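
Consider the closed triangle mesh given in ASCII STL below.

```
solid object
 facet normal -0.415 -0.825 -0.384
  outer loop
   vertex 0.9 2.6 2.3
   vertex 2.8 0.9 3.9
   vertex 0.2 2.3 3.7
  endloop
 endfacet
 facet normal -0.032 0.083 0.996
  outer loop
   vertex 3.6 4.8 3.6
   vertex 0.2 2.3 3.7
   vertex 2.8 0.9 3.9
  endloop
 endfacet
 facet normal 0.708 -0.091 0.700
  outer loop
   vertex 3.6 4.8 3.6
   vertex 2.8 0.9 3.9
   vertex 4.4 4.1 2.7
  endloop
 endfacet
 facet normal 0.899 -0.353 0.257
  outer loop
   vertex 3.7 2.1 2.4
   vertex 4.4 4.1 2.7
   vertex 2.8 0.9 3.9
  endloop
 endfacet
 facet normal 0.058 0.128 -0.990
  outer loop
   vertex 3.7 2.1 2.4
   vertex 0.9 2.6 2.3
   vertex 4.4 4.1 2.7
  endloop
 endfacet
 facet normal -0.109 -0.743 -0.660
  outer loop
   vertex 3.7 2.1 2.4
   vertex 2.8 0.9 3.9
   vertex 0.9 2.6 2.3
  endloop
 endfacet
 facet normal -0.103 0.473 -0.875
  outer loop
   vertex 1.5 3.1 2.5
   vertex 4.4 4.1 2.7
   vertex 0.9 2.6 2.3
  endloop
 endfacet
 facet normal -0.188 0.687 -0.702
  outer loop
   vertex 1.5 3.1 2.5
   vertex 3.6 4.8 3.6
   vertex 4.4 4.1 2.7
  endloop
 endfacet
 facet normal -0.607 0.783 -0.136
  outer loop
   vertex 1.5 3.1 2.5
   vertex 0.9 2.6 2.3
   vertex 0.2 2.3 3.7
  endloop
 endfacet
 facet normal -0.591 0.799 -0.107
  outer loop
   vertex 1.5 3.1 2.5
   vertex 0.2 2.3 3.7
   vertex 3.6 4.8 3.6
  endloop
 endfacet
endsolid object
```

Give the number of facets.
10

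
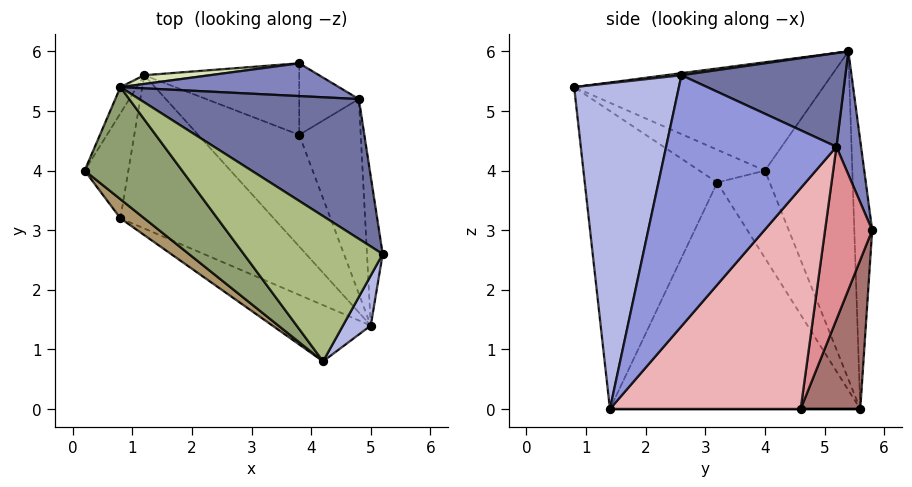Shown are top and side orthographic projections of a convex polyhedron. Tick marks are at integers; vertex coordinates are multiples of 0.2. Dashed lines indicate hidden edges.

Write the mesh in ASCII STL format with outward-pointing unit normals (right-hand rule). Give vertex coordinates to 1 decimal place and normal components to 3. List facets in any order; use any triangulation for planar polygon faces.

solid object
 facet normal 0.353 0.436 0.828
  outer loop
   vertex 4.8 5.2 4.4
   vertex 0.8 5.4 6.0
   vertex 5.2 2.6 5.6
  endloop
 endfacet
 facet normal 0.163 0.944 0.288
  outer loop
   vertex 4.8 5.2 4.4
   vertex 3.8 5.8 3.0
   vertex 0.8 5.4 6.0
  endloop
 endfacet
 facet normal 0.990 0.124 -0.062
  outer loop
   vertex 4.8 5.2 4.4
   vertex 5.2 2.6 5.6
   vertex 5.0 1.4 0.0
  endloop
 endfacet
 facet normal 0.868 -0.491 0.074
  outer loop
   vertex 4.2 0.8 5.4
   vertex 5.0 1.4 0.0
   vertex 5.2 2.6 5.6
  endloop
 endfacet
 facet normal -0.627 -0.537 0.564
  outer loop
   vertex 4.2 0.8 5.4
   vertex 0.8 5.4 6.0
   vertex 0.2 4.0 4.0
  endloop
 endfacet
 facet normal 0.015 -0.119 0.993
  outer loop
   vertex 4.2 0.8 5.4
   vertex 5.2 2.6 5.6
   vertex 0.8 5.4 6.0
  endloop
 endfacet
 facet normal -0.894 0.447 -0.045
  outer loop
   vertex 1.2 5.6 0.0
   vertex 0.2 4.0 4.0
   vertex 0.8 5.4 6.0
  endloop
 endfacet
 facet normal -0.106 0.994 0.026
  outer loop
   vertex 1.2 5.6 0.0
   vertex 0.8 5.4 6.0
   vertex 3.8 5.8 3.0
  endloop
 endfacet
 facet normal -0.646 -0.602 0.470
  outer loop
   vertex 0.8 3.2 3.8
   vertex 4.2 0.8 5.4
   vertex 0.2 4.0 4.0
  endloop
 endfacet
 facet normal -0.514 -0.841 -0.170
  outer loop
   vertex 0.8 3.2 3.8
   vertex 5.0 1.4 0.0
   vertex 4.2 0.8 5.4
  endloop
 endfacet
 facet normal -0.781 -0.488 -0.390
  outer loop
   vertex 0.8 3.2 3.8
   vertex 0.2 4.0 4.0
   vertex 1.2 5.6 0.0
  endloop
 endfacet
 facet normal -0.663 -0.600 -0.448
  outer loop
   vertex 0.8 3.2 3.8
   vertex 1.2 5.6 0.0
   vertex 5.0 1.4 0.0
  endloop
 endfacet
 facet normal 0.336 0.874 -0.350
  outer loop
   vertex 3.8 4.6 0.0
   vertex 1.2 5.6 0.0
   vertex 3.8 5.8 3.0
  endloop
 endfacet
 facet normal 0.000 0.000 -1.000
  outer loop
   vertex 3.8 4.6 0.0
   vertex 5.0 1.4 0.0
   vertex 1.2 5.6 0.0
  endloop
 endfacet
 facet normal 0.733 0.632 -0.253
  outer loop
   vertex 3.8 4.6 0.0
   vertex 3.8 5.8 3.0
   vertex 4.8 5.2 4.4
  endloop
 endfacet
 facet normal 0.906 0.340 -0.252
  outer loop
   vertex 3.8 4.6 0.0
   vertex 4.8 5.2 4.4
   vertex 5.0 1.4 0.0
  endloop
 endfacet
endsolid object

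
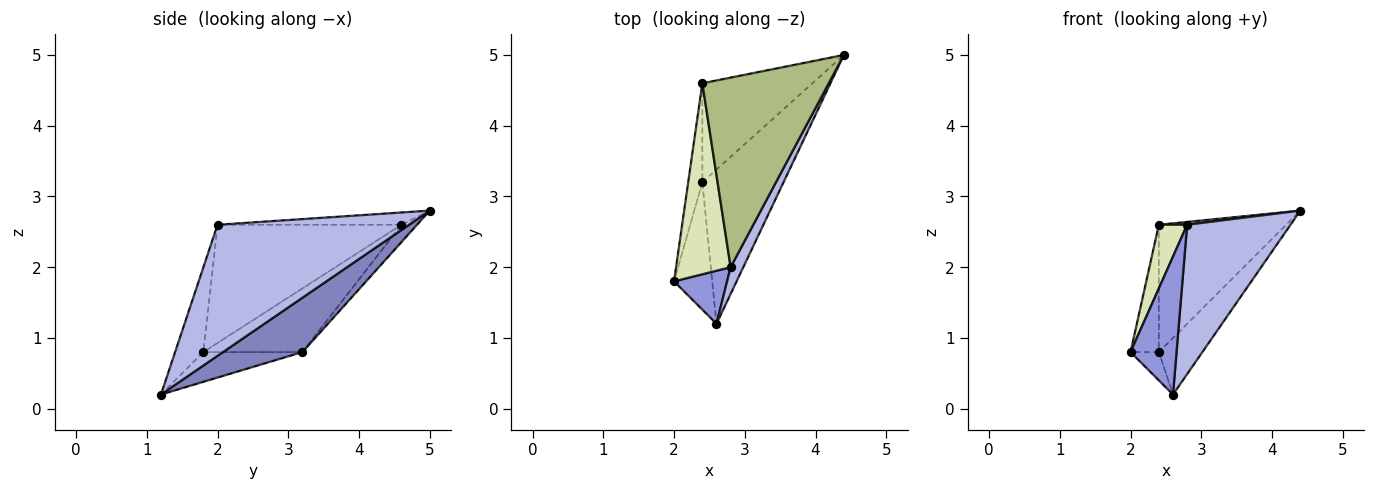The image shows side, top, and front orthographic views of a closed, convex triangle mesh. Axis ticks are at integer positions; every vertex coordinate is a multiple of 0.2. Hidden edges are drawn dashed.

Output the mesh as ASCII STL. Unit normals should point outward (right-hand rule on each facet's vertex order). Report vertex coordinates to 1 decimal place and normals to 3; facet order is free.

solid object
 facet normal -0.605 0.173 -0.777
  outer loop
   vertex 2.4 3.2 0.8
   vertex 2.6 1.2 0.2
   vertex 2.0 1.8 0.8
  endloop
 endfacet
 facet normal 0.532 0.292 -0.795
  outer loop
   vertex 2.4 3.2 0.8
   vertex 4.4 5.0 2.8
   vertex 2.6 1.2 0.2
  endloop
 endfacet
 facet normal -0.498 -0.809 0.311
  outer loop
   vertex 2.8 2.0 2.6
   vertex 2.0 1.8 0.8
   vertex 2.6 1.2 0.2
  endloop
 endfacet
 facet normal 0.877 -0.473 0.085
  outer loop
   vertex 2.8 2.0 2.6
   vertex 2.6 1.2 0.2
   vertex 4.4 5.0 2.8
  endloop
 endfacet
 facet normal -0.096 0.786 -0.611
  outer loop
   vertex 2.4 4.6 2.6
   vertex 4.4 5.0 2.8
   vertex 2.4 3.2 0.8
  endloop
 endfacet
 facet normal -0.097 -0.015 0.995
  outer loop
   vertex 2.4 4.6 2.6
   vertex 2.8 2.0 2.6
   vertex 4.4 5.0 2.8
  endloop
 endfacet
 facet normal -0.940 0.269 -0.209
  outer loop
   vertex 2.4 4.6 2.6
   vertex 2.4 3.2 0.8
   vertex 2.0 1.8 0.8
  endloop
 endfacet
 facet normal -0.899 -0.138 0.415
  outer loop
   vertex 2.4 4.6 2.6
   vertex 2.0 1.8 0.8
   vertex 2.8 2.0 2.6
  endloop
 endfacet
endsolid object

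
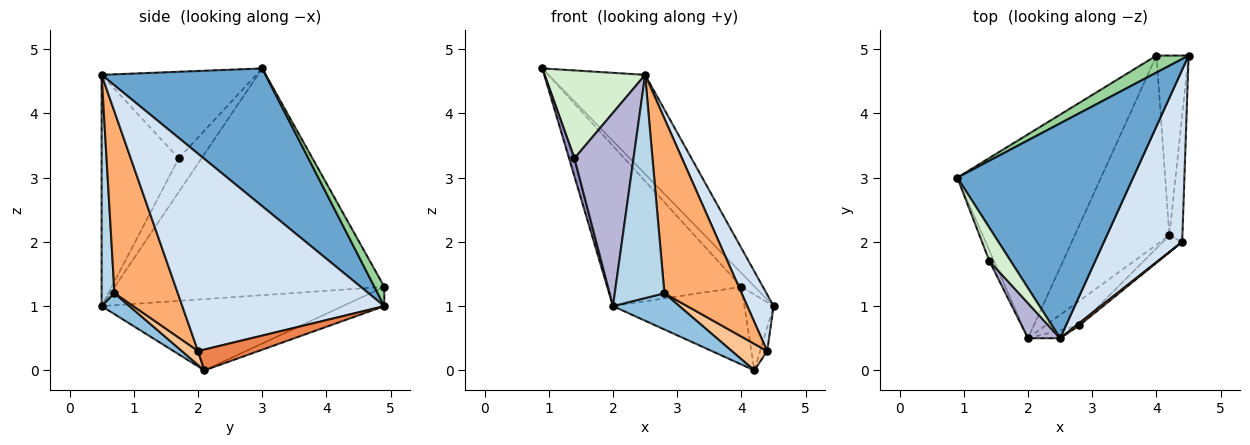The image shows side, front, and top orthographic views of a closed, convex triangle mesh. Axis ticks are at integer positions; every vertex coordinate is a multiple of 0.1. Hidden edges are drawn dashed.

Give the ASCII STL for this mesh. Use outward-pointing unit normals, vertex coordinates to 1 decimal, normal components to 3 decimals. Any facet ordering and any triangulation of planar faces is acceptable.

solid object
 facet normal 0.580 0.342 0.740
  outer loop
   vertex 2.5 0.5 4.6
   vertex 4.5 4.9 1.0
   vertex 0.9 3.0 4.7
  endloop
 endfacet
 facet normal 0.328 -0.782 -0.530
  outer loop
   vertex 2.0 0.5 1.0
   vertex 4.2 2.1 0.0
   vertex 2.8 0.7 1.2
  endloop
 endfacet
 facet normal 0.251 -0.967 -0.035
  outer loop
   vertex 2.0 0.5 1.0
   vertex 2.8 0.7 1.2
   vertex 2.5 0.5 4.6
  endloop
 endfacet
 facet normal 0.923 -0.120 0.366
  outer loop
   vertex 4.4 2.0 0.3
   vertex 4.5 4.9 1.0
   vertex 2.5 0.5 4.6
  endloop
 endfacet
 facet normal 0.843 0.099 -0.529
  outer loop
   vertex 4.4 2.0 0.3
   vertex 4.2 2.1 0.0
   vertex 4.5 4.9 1.0
  endloop
 endfacet
 facet normal 0.634 -0.773 0.010
  outer loop
   vertex 4.4 2.0 0.3
   vertex 2.5 0.5 4.6
   vertex 2.8 0.7 1.2
  endloop
 endfacet
 facet normal 0.358 -0.788 -0.501
  outer loop
   vertex 4.4 2.0 0.3
   vertex 2.8 0.7 1.2
   vertex 4.2 2.1 0.0
  endloop
 endfacet
 facet normal -0.484 0.340 -0.806
  outer loop
   vertex 4.0 4.9 1.3
   vertex 4.5 4.9 1.0
   vertex 4.2 2.1 0.0
  endloop
 endfacet
 facet normal -0.572 0.312 -0.759
  outer loop
   vertex 4.0 4.9 1.3
   vertex 4.2 2.1 0.0
   vertex 2.0 0.5 1.0
  endloop
 endfacet
 facet normal 0.422 0.571 0.704
  outer loop
   vertex 4.0 4.9 1.3
   vertex 0.9 3.0 4.7
   vertex 4.5 4.9 1.0
  endloop
 endfacet
 facet normal -0.779 0.388 -0.493
  outer loop
   vertex 4.0 4.9 1.3
   vertex 2.0 0.5 1.0
   vertex 0.9 3.0 4.7
  endloop
 endfacet
 facet normal -0.821 -0.534 0.202
  outer loop
   vertex 1.4 1.7 3.3
   vertex 2.5 0.5 4.6
   vertex 0.9 3.0 4.7
  endloop
 endfacet
 facet normal -0.965 -0.228 -0.133
  outer loop
   vertex 1.4 1.7 3.3
   vertex 0.9 3.0 4.7
   vertex 2.0 0.5 1.0
  endloop
 endfacet
 facet normal -0.789 -0.605 0.110
  outer loop
   vertex 1.4 1.7 3.3
   vertex 2.0 0.5 1.0
   vertex 2.5 0.5 4.6
  endloop
 endfacet
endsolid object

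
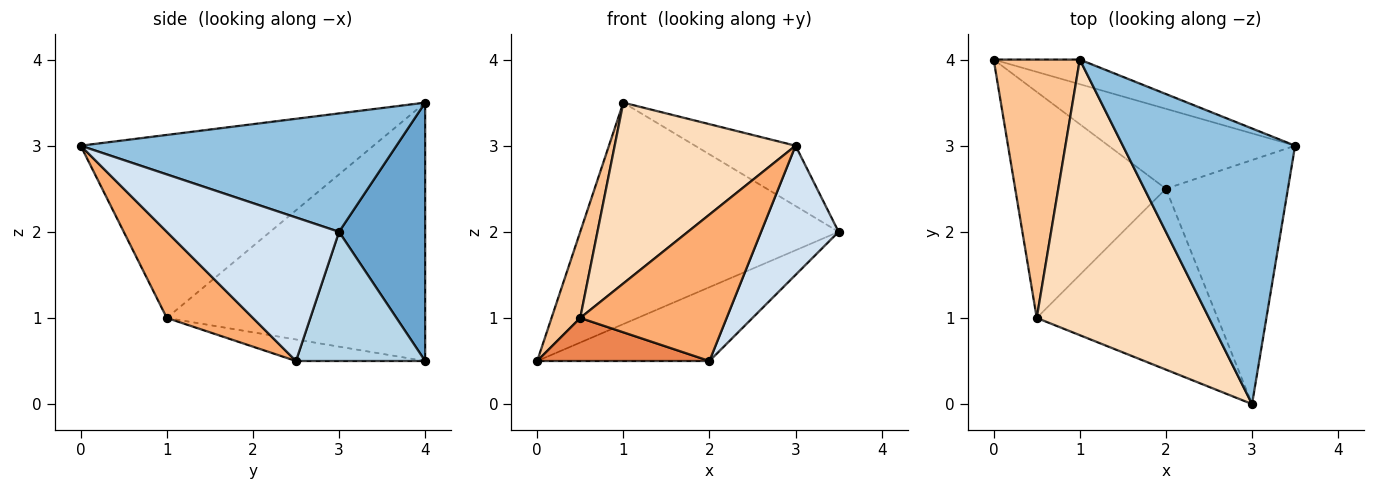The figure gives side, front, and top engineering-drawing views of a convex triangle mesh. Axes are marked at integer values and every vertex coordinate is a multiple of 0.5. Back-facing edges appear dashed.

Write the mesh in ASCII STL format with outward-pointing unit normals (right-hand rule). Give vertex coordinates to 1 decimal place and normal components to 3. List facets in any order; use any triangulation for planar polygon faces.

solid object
 facet normal 0.314 0.943 -0.105
  outer loop
   vertex 1.0 4.0 3.5
   vertex 3.5 3.0 2.0
   vertex 0.0 4.0 0.5
  endloop
 endfacet
 facet normal 0.558 0.177 0.811
  outer loop
   vertex 1.0 4.0 3.5
   vertex 3.0 0.0 3.0
   vertex 3.5 3.0 2.0
  endloop
 endfacet
 facet normal 0.453 0.605 -0.655
  outer loop
   vertex 2.0 2.5 0.5
   vertex 0.0 4.0 0.5
   vertex 3.5 3.0 2.0
  endloop
 endfacet
 facet normal 0.721 -0.324 -0.613
  outer loop
   vertex 2.0 2.5 0.5
   vertex 3.5 3.0 2.0
   vertex 3.0 0.0 3.0
  endloop
 endfacet
 facet normal -0.139 -0.185 -0.973
  outer loop
   vertex 0.5 1.0 1.0
   vertex 0.0 4.0 0.5
   vertex 2.0 2.5 0.5
  endloop
 endfacet
 facet normal 0.347 -0.590 -0.729
  outer loop
   vertex 0.5 1.0 1.0
   vertex 2.0 2.5 0.5
   vertex 3.0 0.0 3.0
  endloop
 endfacet
 facet normal -0.943 -0.105 0.314
  outer loop
   vertex 0.5 1.0 1.0
   vertex 1.0 4.0 3.5
   vertex 0.0 4.0 0.5
  endloop
 endfacet
 facet normal -0.664 -0.410 0.625
  outer loop
   vertex 0.5 1.0 1.0
   vertex 3.0 0.0 3.0
   vertex 1.0 4.0 3.5
  endloop
 endfacet
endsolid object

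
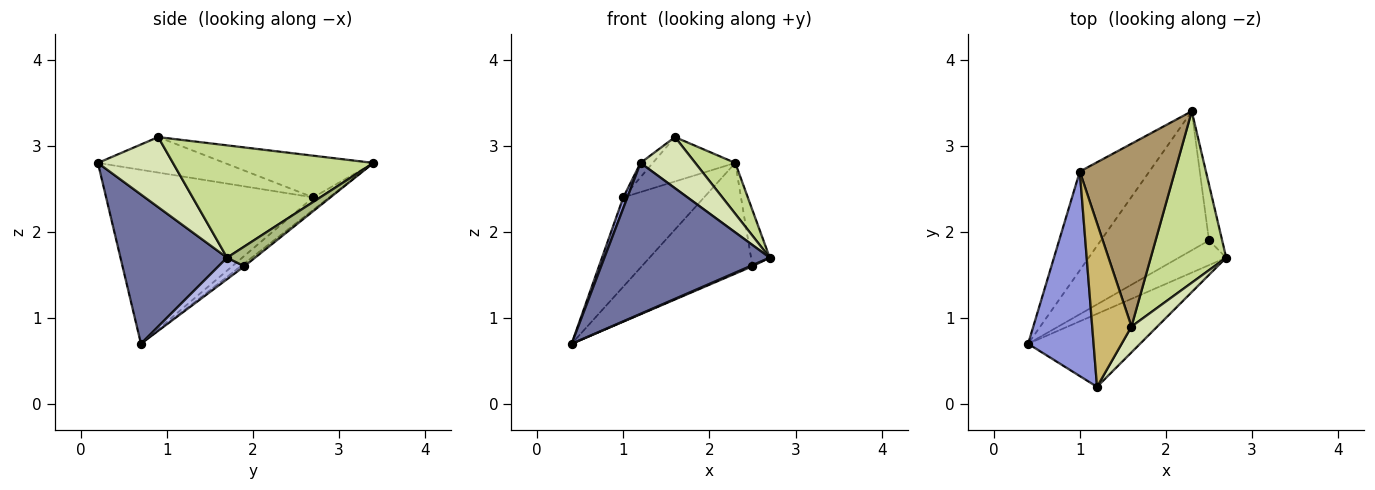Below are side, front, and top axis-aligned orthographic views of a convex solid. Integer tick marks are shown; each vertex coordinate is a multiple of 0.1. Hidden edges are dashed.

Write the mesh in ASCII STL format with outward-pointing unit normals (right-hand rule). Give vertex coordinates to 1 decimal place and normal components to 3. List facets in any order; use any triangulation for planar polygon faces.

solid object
 facet normal 0.502 -0.778 -0.377
  outer loop
   vertex 1.2 0.2 2.8
   vertex 0.4 0.7 0.7
   vertex 2.7 1.7 1.7
  endloop
 endfacet
 facet normal -0.132 0.665 -0.735
  outer loop
   vertex 1.0 2.7 2.4
   vertex 2.3 3.4 2.8
   vertex 0.4 0.7 0.7
  endloop
 endfacet
 facet normal -0.936 -0.019 0.352
  outer loop
   vertex 1.0 2.7 2.4
   vertex 0.4 0.7 0.7
   vertex 1.2 0.2 2.8
  endloop
 endfacet
 facet normal 0.413 -0.041 -0.910
  outer loop
   vertex 2.5 1.9 1.6
   vertex 2.7 1.7 1.7
   vertex 0.4 0.7 0.7
  endloop
 endfacet
 facet normal -0.021 0.623 -0.782
  outer loop
   vertex 2.5 1.9 1.6
   vertex 0.4 0.7 0.7
   vertex 2.3 3.4 2.8
  endloop
 endfacet
 facet normal 0.728 0.485 -0.485
  outer loop
   vertex 2.5 1.9 1.6
   vertex 2.3 3.4 2.8
   vertex 2.7 1.7 1.7
  endloop
 endfacet
 facet normal 0.819 -0.163 0.550
  outer loop
   vertex 1.6 0.9 3.1
   vertex 2.7 1.7 1.7
   vertex 2.3 3.4 2.8
  endloop
 endfacet
 facet normal 0.774 -0.565 0.286
  outer loop
   vertex 1.6 0.9 3.1
   vertex 1.2 0.2 2.8
   vertex 2.7 1.7 1.7
  endloop
 endfacet
 facet normal -0.392 0.217 0.894
  outer loop
   vertex 1.6 0.9 3.1
   vertex 2.3 3.4 2.8
   vertex 1.0 2.7 2.4
  endloop
 endfacet
 facet normal -0.669 0.065 0.740
  outer loop
   vertex 1.6 0.9 3.1
   vertex 1.0 2.7 2.4
   vertex 1.2 0.2 2.8
  endloop
 endfacet
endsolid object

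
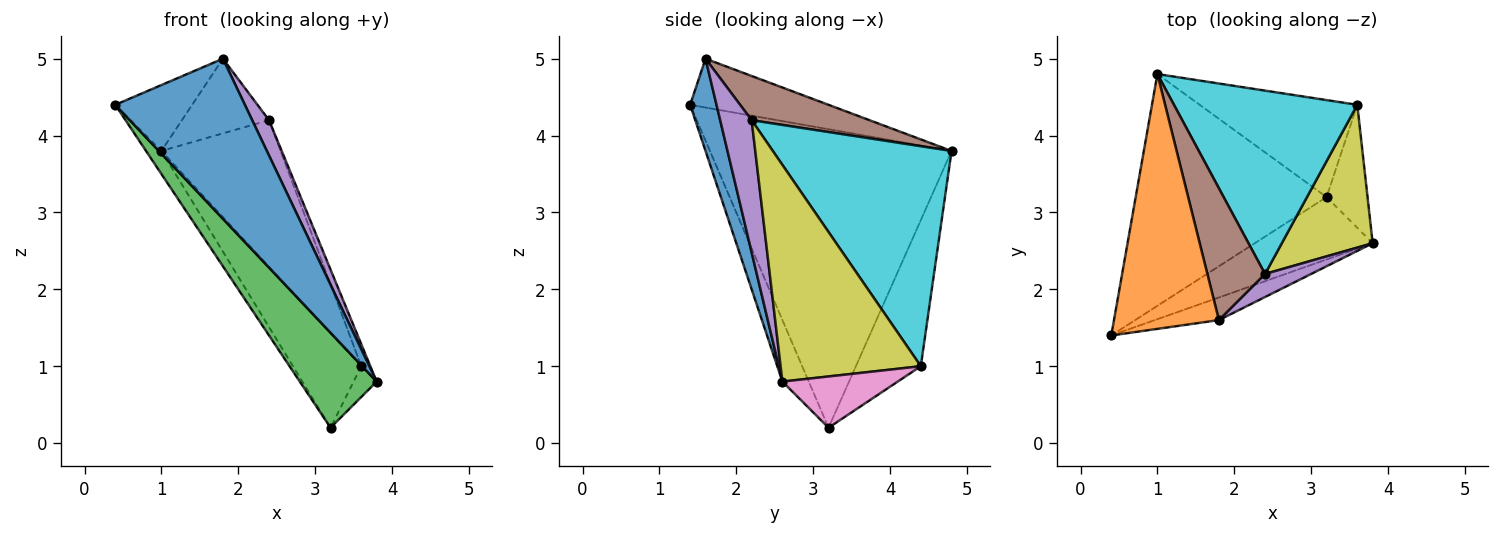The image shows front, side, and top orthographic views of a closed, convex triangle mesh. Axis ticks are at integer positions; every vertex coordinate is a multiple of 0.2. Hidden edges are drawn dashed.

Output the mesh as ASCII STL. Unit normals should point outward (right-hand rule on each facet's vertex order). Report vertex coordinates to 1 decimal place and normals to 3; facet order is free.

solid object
 facet normal 0.197 -0.971 -0.137
  outer loop
   vertex 1.8 1.6 5.0
   vertex 0.4 1.4 4.4
   vertex 3.8 2.6 0.8
  endloop
 endfacet
 facet normal -0.411 0.228 0.883
  outer loop
   vertex 1.8 1.6 5.0
   vertex 1.0 4.8 3.8
   vertex 0.4 1.4 4.4
  endloop
 endfacet
 facet normal -0.275 -0.803 -0.528
  outer loop
   vertex 3.2 3.2 0.2
   vertex 3.8 2.6 0.8
   vertex 0.4 1.4 4.4
  endloop
 endfacet
 facet normal -0.841 0.054 -0.538
  outer loop
   vertex 3.2 3.2 0.2
   vertex 0.4 1.4 4.4
   vertex 1.0 4.8 3.8
  endloop
 endfacet
 facet normal 0.843 -0.451 0.294
  outer loop
   vertex 2.4 2.2 4.2
   vertex 1.8 1.6 5.0
   vertex 3.8 2.6 0.8
  endloop
 endfacet
 facet normal 0.555 0.410 0.724
  outer loop
   vertex 2.4 2.2 4.2
   vertex 1.0 4.8 3.8
   vertex 1.8 1.6 5.0
  endloop
 endfacet
 facet normal 0.772 0.154 -0.617
  outer loop
   vertex 3.6 4.4 1.0
   vertex 3.8 2.6 0.8
   vertex 3.2 3.2 0.2
  endloop
 endfacet
 facet normal -0.553 0.582 -0.596
  outer loop
   vertex 3.6 4.4 1.0
   vertex 3.2 3.2 0.2
   vertex 1.0 4.8 3.8
  endloop
 endfacet
 facet normal 0.921 0.059 0.386
  outer loop
   vertex 3.6 4.4 1.0
   vertex 2.4 2.2 4.2
   vertex 3.8 2.6 0.8
  endloop
 endfacet
 facet normal 0.684 0.456 0.570
  outer loop
   vertex 3.6 4.4 1.0
   vertex 1.0 4.8 3.8
   vertex 2.4 2.2 4.2
  endloop
 endfacet
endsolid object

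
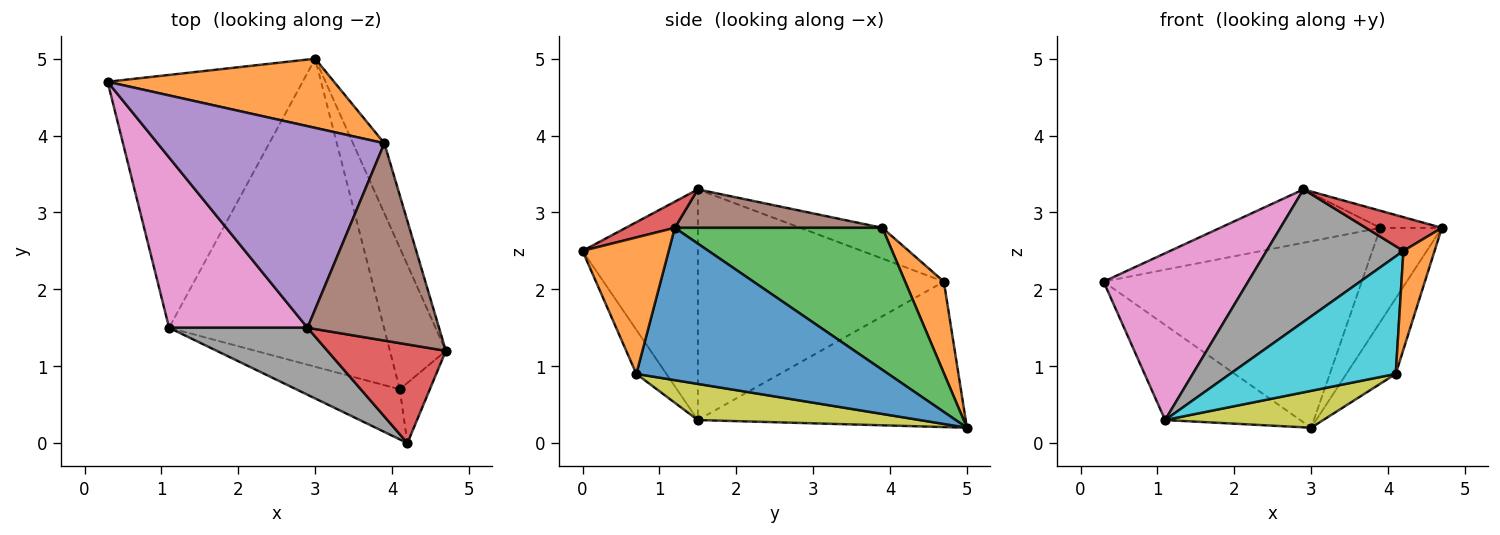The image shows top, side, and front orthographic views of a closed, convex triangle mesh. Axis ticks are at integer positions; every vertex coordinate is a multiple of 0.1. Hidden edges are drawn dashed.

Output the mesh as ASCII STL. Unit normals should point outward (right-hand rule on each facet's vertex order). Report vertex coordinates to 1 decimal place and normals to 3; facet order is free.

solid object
 facet normal -0.572 0.289 -0.768
  outer loop
   vertex 1.1 1.5 0.3
   vertex 0.3 4.7 2.1
   vertex 3.0 5.0 0.2
  endloop
 endfacet
 facet normal 0.139 0.928 0.345
  outer loop
   vertex 3.9 3.9 2.8
   vertex 3.0 5.0 0.2
   vertex 0.3 4.7 2.1
  endloop
 endfacet
 facet normal 0.938 0.278 -0.207
  outer loop
   vertex 3.9 3.9 2.8
   vertex 4.7 1.2 2.8
   vertex 3.0 5.0 0.2
  endloop
 endfacet
 facet normal 0.204 -0.317 0.926
  outer loop
   vertex 2.9 1.5 3.3
   vertex 4.2 0.0 2.5
   vertex 4.7 1.2 2.8
  endloop
 endfacet
 facet normal -0.130 0.254 0.958
  outer loop
   vertex 2.9 1.5 3.3
   vertex 3.9 3.9 2.8
   vertex 0.3 4.7 2.1
  endloop
 endfacet
 facet normal 0.280 0.083 0.957
  outer loop
   vertex 2.9 1.5 3.3
   vertex 4.7 1.2 2.8
   vertex 3.9 3.9 2.8
  endloop
 endfacet
 facet normal -0.766 -0.450 0.459
  outer loop
   vertex 2.9 1.5 3.3
   vertex 0.3 4.7 2.1
   vertex 1.1 1.5 0.3
  endloop
 endfacet
 facet normal -0.601 -0.713 0.361
  outer loop
   vertex 2.9 1.5 3.3
   vertex 1.1 1.5 0.3
   vertex 4.2 0.0 2.5
  endloop
 endfacet
 facet normal 0.165 -0.117 -0.979
  outer loop
   vertex 4.1 0.7 0.9
   vertex 1.1 1.5 0.3
   vertex 3.0 5.0 0.2
  endloop
 endfacet
 facet normal -0.165 -0.907 -0.387
  outer loop
   vertex 4.1 0.7 0.9
   vertex 4.2 0.0 2.5
   vertex 1.1 1.5 0.3
  endloop
 endfacet
 facet normal 0.923 0.181 -0.339
  outer loop
   vertex 4.1 0.7 0.9
   vertex 3.0 5.0 0.2
   vertex 4.7 1.2 2.8
  endloop
 endfacet
 facet normal 0.921 -0.333 -0.203
  outer loop
   vertex 4.1 0.7 0.9
   vertex 4.7 1.2 2.8
   vertex 4.2 0.0 2.5
  endloop
 endfacet
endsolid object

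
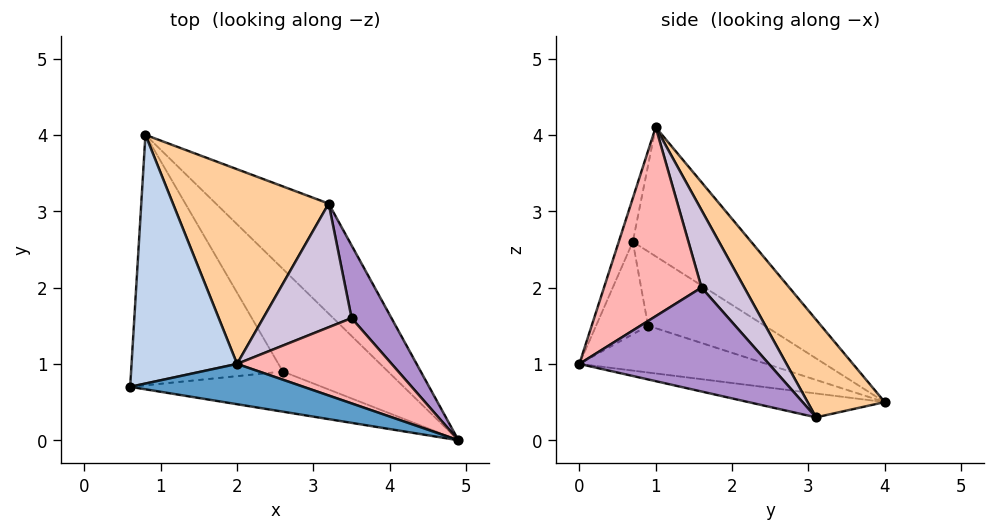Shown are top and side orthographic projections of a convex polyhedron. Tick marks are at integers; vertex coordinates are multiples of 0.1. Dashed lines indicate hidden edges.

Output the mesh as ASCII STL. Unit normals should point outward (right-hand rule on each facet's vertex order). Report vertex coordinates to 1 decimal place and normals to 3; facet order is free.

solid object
 facet normal -0.063 -0.966 0.252
  outer loop
   vertex 2.0 1.0 4.1
   vertex 0.6 0.7 2.6
   vertex 4.9 0.0 1.0
  endloop
 endfacet
 facet normal -0.706 0.410 0.577
  outer loop
   vertex 2.0 1.0 4.1
   vertex 0.8 4.0 0.5
   vertex 0.6 0.7 2.6
  endloop
 endfacet
 facet normal -0.196 -0.317 -0.928
  outer loop
   vertex 3.2 3.1 0.3
   vertex 4.9 0.0 1.0
   vertex 0.8 4.0 0.5
  endloop
 endfacet
 facet normal 0.335 0.776 0.535
  outer loop
   vertex 3.2 3.1 0.3
   vertex 0.8 4.0 0.5
   vertex 2.0 1.0 4.1
  endloop
 endfacet
 facet normal -0.371 -0.521 -0.769
  outer loop
   vertex 2.6 0.9 1.5
   vertex 4.9 0.0 1.0
   vertex 0.6 0.7 2.6
  endloop
 endfacet
 facet normal -0.386 -0.479 -0.789
  outer loop
   vertex 2.6 0.9 1.5
   vertex 0.6 0.7 2.6
   vertex 0.8 4.0 0.5
  endloop
 endfacet
 facet normal -0.359 -0.469 -0.807
  outer loop
   vertex 2.6 0.9 1.5
   vertex 0.8 4.0 0.5
   vertex 4.9 0.0 1.0
  endloop
 endfacet
 facet normal 0.745 0.271 0.610
  outer loop
   vertex 3.5 1.6 2.0
   vertex 2.0 1.0 4.1
   vertex 4.9 0.0 1.0
  endloop
 endfacet
 facet normal 0.803 0.510 0.308
  outer loop
   vertex 3.5 1.6 2.0
   vertex 4.9 0.0 1.0
   vertex 3.2 3.1 0.3
  endloop
 endfacet
 facet normal 0.470 0.701 0.536
  outer loop
   vertex 3.5 1.6 2.0
   vertex 3.2 3.1 0.3
   vertex 2.0 1.0 4.1
  endloop
 endfacet
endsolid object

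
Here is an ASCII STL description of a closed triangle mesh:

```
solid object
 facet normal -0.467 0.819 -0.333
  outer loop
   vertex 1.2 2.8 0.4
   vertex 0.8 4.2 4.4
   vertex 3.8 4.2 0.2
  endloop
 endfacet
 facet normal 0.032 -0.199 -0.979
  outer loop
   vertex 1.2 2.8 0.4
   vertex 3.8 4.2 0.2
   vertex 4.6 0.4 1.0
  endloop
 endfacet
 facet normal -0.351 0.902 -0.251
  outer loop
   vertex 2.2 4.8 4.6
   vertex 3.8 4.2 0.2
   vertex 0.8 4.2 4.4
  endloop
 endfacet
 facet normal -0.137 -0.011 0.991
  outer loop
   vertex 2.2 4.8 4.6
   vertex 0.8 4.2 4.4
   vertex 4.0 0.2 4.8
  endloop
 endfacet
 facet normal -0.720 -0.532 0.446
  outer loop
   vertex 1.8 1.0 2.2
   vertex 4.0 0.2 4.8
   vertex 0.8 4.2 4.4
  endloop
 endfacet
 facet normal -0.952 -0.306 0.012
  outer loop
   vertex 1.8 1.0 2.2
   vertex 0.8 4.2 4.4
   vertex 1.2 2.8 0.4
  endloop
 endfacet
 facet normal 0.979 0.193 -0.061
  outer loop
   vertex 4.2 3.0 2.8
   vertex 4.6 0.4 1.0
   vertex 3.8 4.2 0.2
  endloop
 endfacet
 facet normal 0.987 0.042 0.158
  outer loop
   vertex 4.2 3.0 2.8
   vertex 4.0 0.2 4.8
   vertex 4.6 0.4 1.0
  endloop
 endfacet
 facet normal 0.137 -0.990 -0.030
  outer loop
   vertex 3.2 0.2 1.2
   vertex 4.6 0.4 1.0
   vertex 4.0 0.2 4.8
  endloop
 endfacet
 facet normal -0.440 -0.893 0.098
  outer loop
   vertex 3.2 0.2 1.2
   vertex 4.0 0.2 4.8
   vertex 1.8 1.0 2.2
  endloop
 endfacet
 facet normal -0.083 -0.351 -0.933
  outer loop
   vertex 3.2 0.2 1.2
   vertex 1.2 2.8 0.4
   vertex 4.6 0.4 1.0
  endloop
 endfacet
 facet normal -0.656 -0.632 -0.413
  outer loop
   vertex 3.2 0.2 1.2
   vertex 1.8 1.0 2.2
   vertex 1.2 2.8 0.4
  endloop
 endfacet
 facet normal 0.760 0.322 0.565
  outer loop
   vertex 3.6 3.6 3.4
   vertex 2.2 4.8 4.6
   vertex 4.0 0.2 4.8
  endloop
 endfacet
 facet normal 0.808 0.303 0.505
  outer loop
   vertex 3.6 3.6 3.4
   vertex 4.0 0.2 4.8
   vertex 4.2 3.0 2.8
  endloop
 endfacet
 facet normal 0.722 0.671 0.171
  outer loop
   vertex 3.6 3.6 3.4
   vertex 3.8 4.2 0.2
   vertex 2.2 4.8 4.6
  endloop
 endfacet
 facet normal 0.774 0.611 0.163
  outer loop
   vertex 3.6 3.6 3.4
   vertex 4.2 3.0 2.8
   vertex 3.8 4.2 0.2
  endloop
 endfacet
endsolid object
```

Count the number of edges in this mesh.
24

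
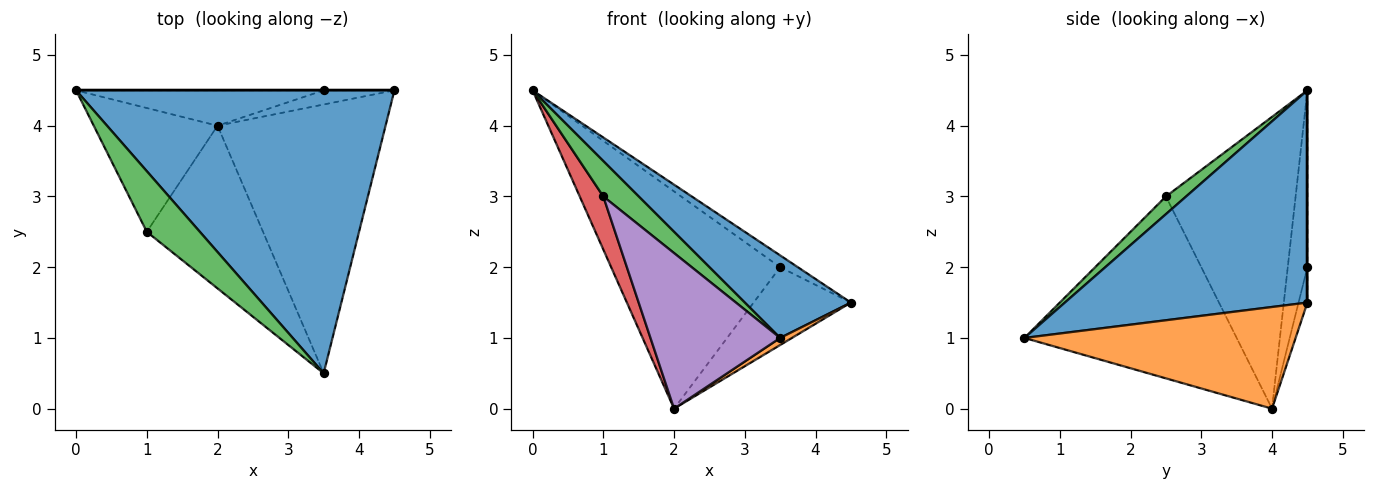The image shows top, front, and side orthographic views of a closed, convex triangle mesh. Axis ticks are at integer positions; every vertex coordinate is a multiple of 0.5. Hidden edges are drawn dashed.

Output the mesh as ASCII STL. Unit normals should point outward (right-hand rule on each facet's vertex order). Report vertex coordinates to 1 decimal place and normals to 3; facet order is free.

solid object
 facet normal 0.539 -0.236 0.809
  outer loop
   vertex 3.5 0.5 1.0
   vertex 4.5 4.5 1.5
   vertex 0.0 4.5 4.5
  endloop
 endfacet
 facet normal 0.518 -0.023 -0.855
  outer loop
   vertex 2.0 4.0 0.0
   vertex 4.5 4.5 1.5
   vertex 3.5 0.5 1.0
  endloop
 endfacet
 facet normal 0.277 -0.484 0.830
  outer loop
   vertex 1.0 2.5 3.0
   vertex 3.5 0.5 1.0
   vertex 0.0 4.5 4.5
  endloop
 endfacet
 facet normal -0.908 -0.165 -0.385
  outer loop
   vertex 1.0 2.5 3.0
   vertex 0.0 4.5 4.5
   vertex 2.0 4.0 0.0
  endloop
 endfacet
 facet normal -0.749 -0.458 -0.479
  outer loop
   vertex 1.0 2.5 3.0
   vertex 2.0 4.0 0.0
   vertex 3.5 0.5 1.0
  endloop
 endfacet
 facet normal 0.000 1.000 0.000
  outer loop
   vertex 3.5 4.5 2.0
   vertex 0.0 4.5 4.5
   vertex 4.5 4.5 1.5
  endloop
 endfacet
 facet normal -0.114 0.981 -0.160
  outer loop
   vertex 3.5 4.5 2.0
   vertex 2.0 4.0 0.0
   vertex 0.0 4.5 4.5
  endloop
 endfacet
 facet normal -0.089 0.980 -0.178
  outer loop
   vertex 3.5 4.5 2.0
   vertex 4.5 4.5 1.5
   vertex 2.0 4.0 0.0
  endloop
 endfacet
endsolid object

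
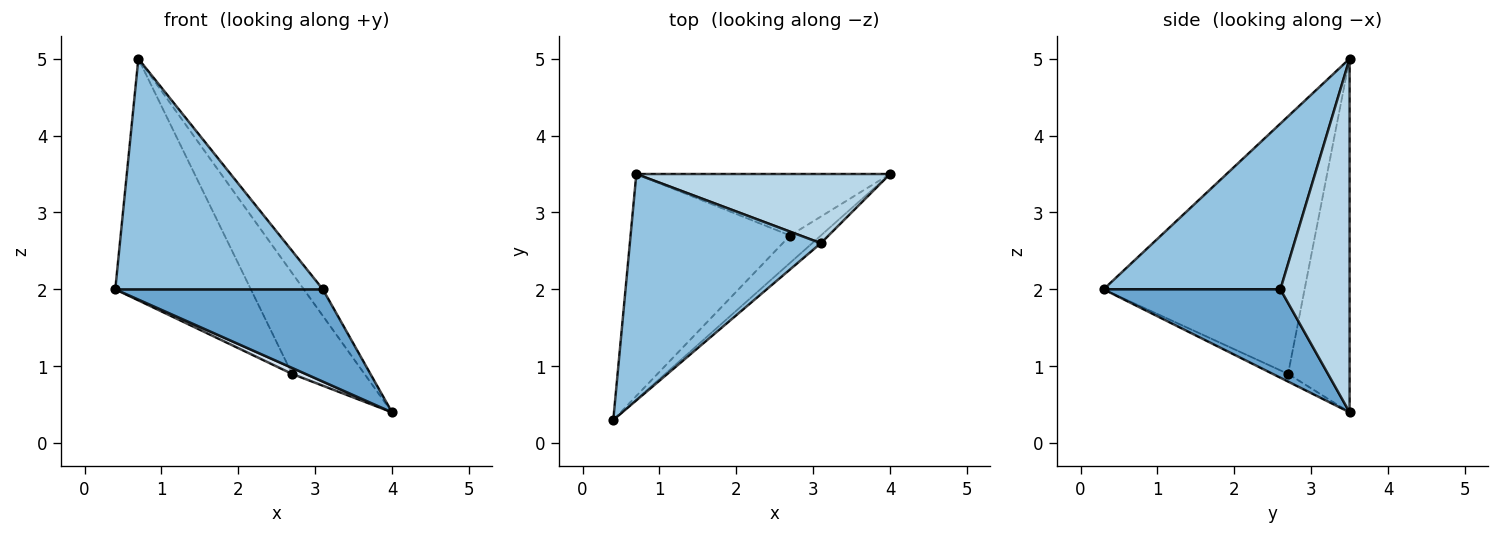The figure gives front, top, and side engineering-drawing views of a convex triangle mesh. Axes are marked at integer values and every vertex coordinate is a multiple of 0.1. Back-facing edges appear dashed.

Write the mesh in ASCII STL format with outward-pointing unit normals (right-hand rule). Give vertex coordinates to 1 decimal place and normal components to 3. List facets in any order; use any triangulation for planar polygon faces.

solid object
 facet normal 0.647 -0.760 -0.063
  outer loop
   vertex 3.1 2.6 2.0
   vertex 0.4 0.3 2.0
   vertex 4.0 3.5 0.4
  endloop
 endfacet
 facet normal 0.519 -0.610 0.599
  outer loop
   vertex 3.1 2.6 2.0
   vertex 0.7 3.5 5.0
   vertex 0.4 0.3 2.0
  endloop
 endfacet
 facet normal 0.793 0.218 0.569
  outer loop
   vertex 3.1 2.6 2.0
   vertex 4.0 3.5 0.4
   vertex 0.7 3.5 5.0
  endloop
 endfacet
 facet normal -0.237 -0.208 -0.949
  outer loop
   vertex 2.7 2.7 0.9
   vertex 4.0 3.5 0.4
   vertex 0.4 0.3 2.0
  endloop
 endfacet
 facet normal -0.738 0.497 -0.457
  outer loop
   vertex 2.7 2.7 0.9
   vertex 0.4 0.3 2.0
   vertex 0.7 3.5 5.0
  endloop
 endfacet
 facet normal -0.587 0.691 -0.421
  outer loop
   vertex 2.7 2.7 0.9
   vertex 0.7 3.5 5.0
   vertex 4.0 3.5 0.4
  endloop
 endfacet
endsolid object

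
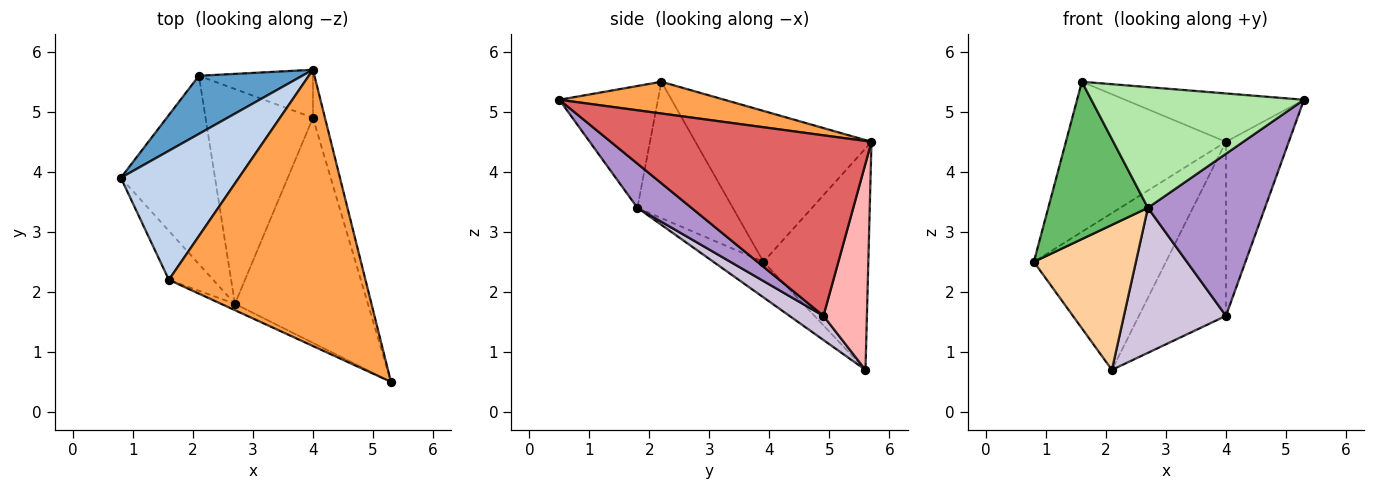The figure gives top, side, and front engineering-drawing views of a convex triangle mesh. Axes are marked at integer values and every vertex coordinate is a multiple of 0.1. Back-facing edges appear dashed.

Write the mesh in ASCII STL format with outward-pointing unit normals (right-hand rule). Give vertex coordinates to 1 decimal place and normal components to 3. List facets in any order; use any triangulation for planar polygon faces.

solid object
 facet normal -0.597 0.752 0.279
  outer loop
   vertex 2.1 5.6 0.7
   vertex 0.8 3.9 2.5
   vertex 4.0 5.7 4.5
  endloop
 endfacet
 facet normal -0.640 0.582 0.501
  outer loop
   vertex 1.6 2.2 5.5
   vertex 4.0 5.7 4.5
   vertex 0.8 3.9 2.5
  endloop
 endfacet
 facet normal 0.157 0.170 0.973
  outer loop
   vertex 1.6 2.2 5.5
   vertex 5.3 0.5 5.2
   vertex 4.0 5.7 4.5
  endloop
 endfacet
 facet normal -0.287 -0.585 -0.759
  outer loop
   vertex 2.7 1.8 3.4
   vertex 0.8 3.9 2.5
   vertex 2.1 5.6 0.7
  endloop
 endfacet
 facet normal -0.675 -0.705 -0.219
  outer loop
   vertex 2.7 1.8 3.4
   vertex 1.6 2.2 5.5
   vertex 0.8 3.9 2.5
  endloop
 endfacet
 facet normal -0.420 -0.906 -0.048
  outer loop
   vertex 2.7 1.8 3.4
   vertex 5.3 0.5 5.2
   vertex 1.6 2.2 5.5
  endloop
 endfacet
 facet normal 0.970 0.234 -0.065
  outer loop
   vertex 4.0 4.9 1.6
   vertex 4.0 5.7 4.5
   vertex 5.3 0.5 5.2
  endloop
 endfacet
 facet normal 0.434 0.869 -0.240
  outer loop
   vertex 4.0 4.9 1.6
   vertex 2.1 5.6 0.7
   vertex 4.0 5.7 4.5
  endloop
 endfacet
 facet normal 0.260 -0.564 -0.784
  outer loop
   vertex 4.0 4.9 1.6
   vertex 5.3 0.5 5.2
   vertex 2.7 1.8 3.4
  endloop
 endfacet
 facet normal 0.183 -0.550 -0.815
  outer loop
   vertex 4.0 4.9 1.6
   vertex 2.7 1.8 3.4
   vertex 2.1 5.6 0.7
  endloop
 endfacet
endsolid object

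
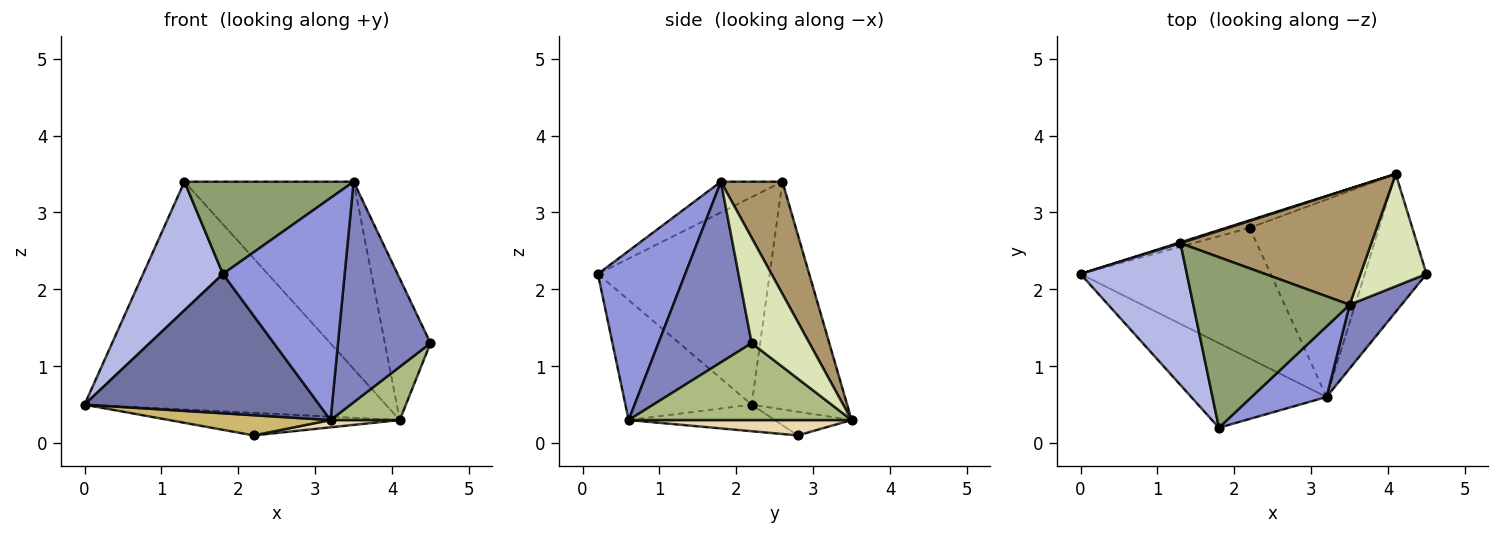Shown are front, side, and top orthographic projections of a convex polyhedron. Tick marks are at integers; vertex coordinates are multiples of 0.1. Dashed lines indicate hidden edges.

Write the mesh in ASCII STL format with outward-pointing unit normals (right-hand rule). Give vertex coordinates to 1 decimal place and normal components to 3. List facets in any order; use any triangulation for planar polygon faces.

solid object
 facet normal -0.418 -0.777 -0.471
  outer loop
   vertex 3.2 0.6 0.3
   vertex 1.8 0.2 2.2
   vertex 0.0 2.2 0.5
  endloop
 endfacet
 facet normal 0.696 -0.690 0.200
  outer loop
   vertex 3.2 0.6 0.3
   vertex 4.5 2.2 1.3
   vertex 3.5 1.8 3.4
  endloop
 endfacet
 facet normal 0.564 -0.787 0.250
  outer loop
   vertex 3.2 0.6 0.3
   vertex 3.5 1.8 3.4
   vertex 1.8 0.2 2.2
  endloop
 endfacet
 facet normal -0.822 -0.382 0.421
  outer loop
   vertex 1.3 2.6 3.4
   vertex 0.0 2.2 0.5
   vertex 1.8 0.2 2.2
  endloop
 endfacet
 facet normal -0.170 -0.469 0.867
  outer loop
   vertex 1.3 2.6 3.4
   vertex 1.8 0.2 2.2
   vertex 3.5 1.8 3.4
  endloop
 endfacet
 facet normal 0.758 -0.235 -0.609
  outer loop
   vertex 4.1 3.5 0.3
   vertex 4.5 2.2 1.3
   vertex 3.2 0.6 0.3
  endloop
 endfacet
 facet normal -0.302 0.953 0.004
  outer loop
   vertex 4.1 3.5 0.3
   vertex 0.0 2.2 0.5
   vertex 1.3 2.6 3.4
  endloop
 endfacet
 facet normal 0.704 0.556 0.441
  outer loop
   vertex 4.1 3.5 0.3
   vertex 3.5 1.8 3.4
   vertex 4.5 2.2 1.3
  endloop
 endfacet
 facet normal 0.295 0.812 0.503
  outer loop
   vertex 4.1 3.5 0.3
   vertex 1.3 2.6 3.4
   vertex 3.5 1.8 3.4
  endloop
 endfacet
 facet normal -0.137 -0.151 -0.979
  outer loop
   vertex 2.2 2.8 0.1
   vertex 3.2 0.6 0.3
   vertex 0.0 2.2 0.5
  endloop
 endfacet
 facet normal -0.302 0.905 -0.302
  outer loop
   vertex 2.2 2.8 0.1
   vertex 0.0 2.2 0.5
   vertex 4.1 3.5 0.3
  endloop
 endfacet
 facet normal 0.118 -0.037 -0.992
  outer loop
   vertex 2.2 2.8 0.1
   vertex 4.1 3.5 0.3
   vertex 3.2 0.6 0.3
  endloop
 endfacet
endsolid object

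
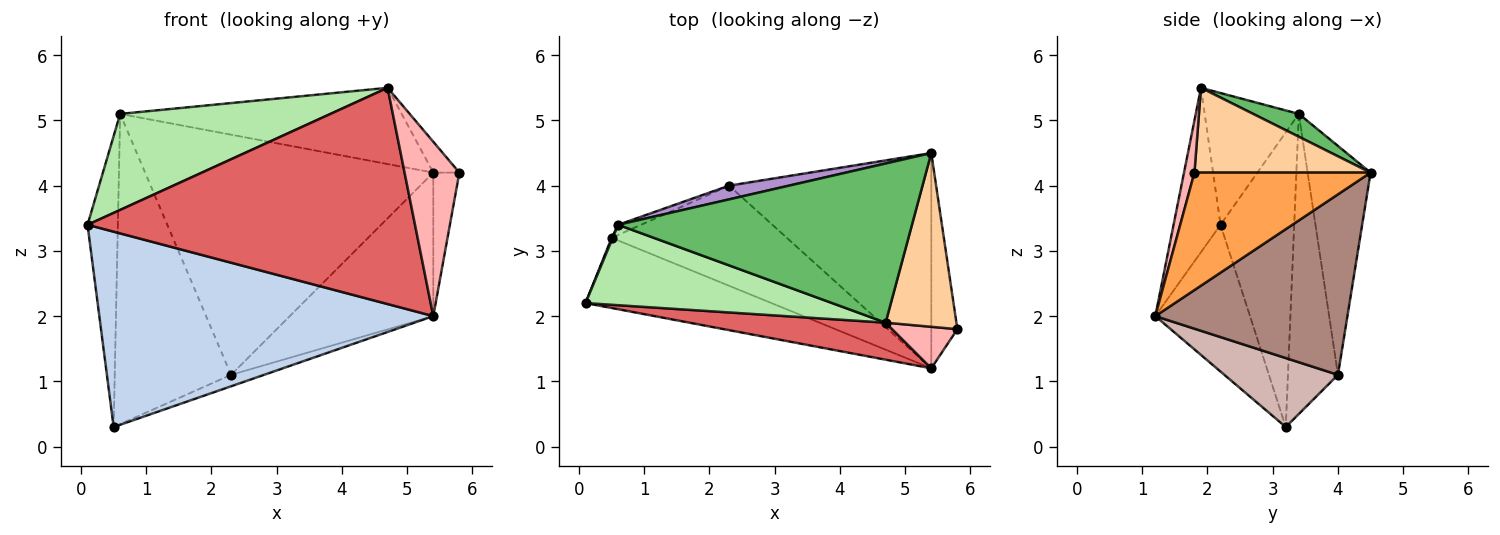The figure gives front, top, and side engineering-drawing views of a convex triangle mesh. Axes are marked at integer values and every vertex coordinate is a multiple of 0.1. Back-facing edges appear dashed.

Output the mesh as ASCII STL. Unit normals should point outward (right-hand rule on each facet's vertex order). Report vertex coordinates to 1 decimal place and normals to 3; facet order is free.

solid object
 facet normal -0.925 0.380 0.003
  outer loop
   vertex 0.6 3.4 5.1
   vertex 0.5 3.2 0.3
   vertex 0.1 2.2 3.4
  endloop
 endfacet
 facet normal -0.258 -0.909 -0.327
  outer loop
   vertex 5.4 1.2 2.0
   vertex 0.1 2.2 3.4
   vertex 0.5 3.2 0.3
  endloop
 endfacet
 facet normal 0.966 0.143 -0.215
  outer loop
   vertex 5.4 1.2 2.0
   vertex 5.4 4.5 4.2
   vertex 5.8 1.8 4.2
  endloop
 endfacet
 facet normal 0.763 0.113 0.637
  outer loop
   vertex 4.7 1.9 5.5
   vertex 5.8 1.8 4.2
   vertex 5.4 4.5 4.2
  endloop
 endfacet
 facet normal 0.070 0.431 0.900
  outer loop
   vertex 4.7 1.9 5.5
   vertex 5.4 4.5 4.2
   vertex 0.6 3.4 5.1
  endloop
 endfacet
 facet normal -0.325 -0.725 0.607
  outer loop
   vertex 4.7 1.9 5.5
   vertex 0.6 3.4 5.1
   vertex 0.1 2.2 3.4
  endloop
 endfacet
 facet normal -0.140 -0.976 0.167
  outer loop
   vertex 4.7 1.9 5.5
   vertex 0.1 2.2 3.4
   vertex 5.4 1.2 2.0
  endloop
 endfacet
 facet normal 0.182 -0.957 0.228
  outer loop
   vertex 4.7 1.9 5.5
   vertex 5.4 1.2 2.0
   vertex 5.8 1.8 4.2
  endloop
 endfacet
 facet normal -0.213 0.975 0.056
  outer loop
   vertex 2.3 4.0 1.1
   vertex 0.6 3.4 5.1
   vertex 5.4 4.5 4.2
  endloop
 endfacet
 facet normal -0.395 0.918 -0.030
  outer loop
   vertex 2.3 4.0 1.1
   vertex 0.5 3.2 0.3
   vertex 0.6 3.4 5.1
  endloop
 endfacet
 facet normal 0.596 0.445 -0.668
  outer loop
   vertex 2.3 4.0 1.1
   vertex 5.4 4.5 4.2
   vertex 5.4 1.2 2.0
  endloop
 endfacet
 facet normal 0.364 0.106 -0.925
  outer loop
   vertex 2.3 4.0 1.1
   vertex 5.4 1.2 2.0
   vertex 0.5 3.2 0.3
  endloop
 endfacet
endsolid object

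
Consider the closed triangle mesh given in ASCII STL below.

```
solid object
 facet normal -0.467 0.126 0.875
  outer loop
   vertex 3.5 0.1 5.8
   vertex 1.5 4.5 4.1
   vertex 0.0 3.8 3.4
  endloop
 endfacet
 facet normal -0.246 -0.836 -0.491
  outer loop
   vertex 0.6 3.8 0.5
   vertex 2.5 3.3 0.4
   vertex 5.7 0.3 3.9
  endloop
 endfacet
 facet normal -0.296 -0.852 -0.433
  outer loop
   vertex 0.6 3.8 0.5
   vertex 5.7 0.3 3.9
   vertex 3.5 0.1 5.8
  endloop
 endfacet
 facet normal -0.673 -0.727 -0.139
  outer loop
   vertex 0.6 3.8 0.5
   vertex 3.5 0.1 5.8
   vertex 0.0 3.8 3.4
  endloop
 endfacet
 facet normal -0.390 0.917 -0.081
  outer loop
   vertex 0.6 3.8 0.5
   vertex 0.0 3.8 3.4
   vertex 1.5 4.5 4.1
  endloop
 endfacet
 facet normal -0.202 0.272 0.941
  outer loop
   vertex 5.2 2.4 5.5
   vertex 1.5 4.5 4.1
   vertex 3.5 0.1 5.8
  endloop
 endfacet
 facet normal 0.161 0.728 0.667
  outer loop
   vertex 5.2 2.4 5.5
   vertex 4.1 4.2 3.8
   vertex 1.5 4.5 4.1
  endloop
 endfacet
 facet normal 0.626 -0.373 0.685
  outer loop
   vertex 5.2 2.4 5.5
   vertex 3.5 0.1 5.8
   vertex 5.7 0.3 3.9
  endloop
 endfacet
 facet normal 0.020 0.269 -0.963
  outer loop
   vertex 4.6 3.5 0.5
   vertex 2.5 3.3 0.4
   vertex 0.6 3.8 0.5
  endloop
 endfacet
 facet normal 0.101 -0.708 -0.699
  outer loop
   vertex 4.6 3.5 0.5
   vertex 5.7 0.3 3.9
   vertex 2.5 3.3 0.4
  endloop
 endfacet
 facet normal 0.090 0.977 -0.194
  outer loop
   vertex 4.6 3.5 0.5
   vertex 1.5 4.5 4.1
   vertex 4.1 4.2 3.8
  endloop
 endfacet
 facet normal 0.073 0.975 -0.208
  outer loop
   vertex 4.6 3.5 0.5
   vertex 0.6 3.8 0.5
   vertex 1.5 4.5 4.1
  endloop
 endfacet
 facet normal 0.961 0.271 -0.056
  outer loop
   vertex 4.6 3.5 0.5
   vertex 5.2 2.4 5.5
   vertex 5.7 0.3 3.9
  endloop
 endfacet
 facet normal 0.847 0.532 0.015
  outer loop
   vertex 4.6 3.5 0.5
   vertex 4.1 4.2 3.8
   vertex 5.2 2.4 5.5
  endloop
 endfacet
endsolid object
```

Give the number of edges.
21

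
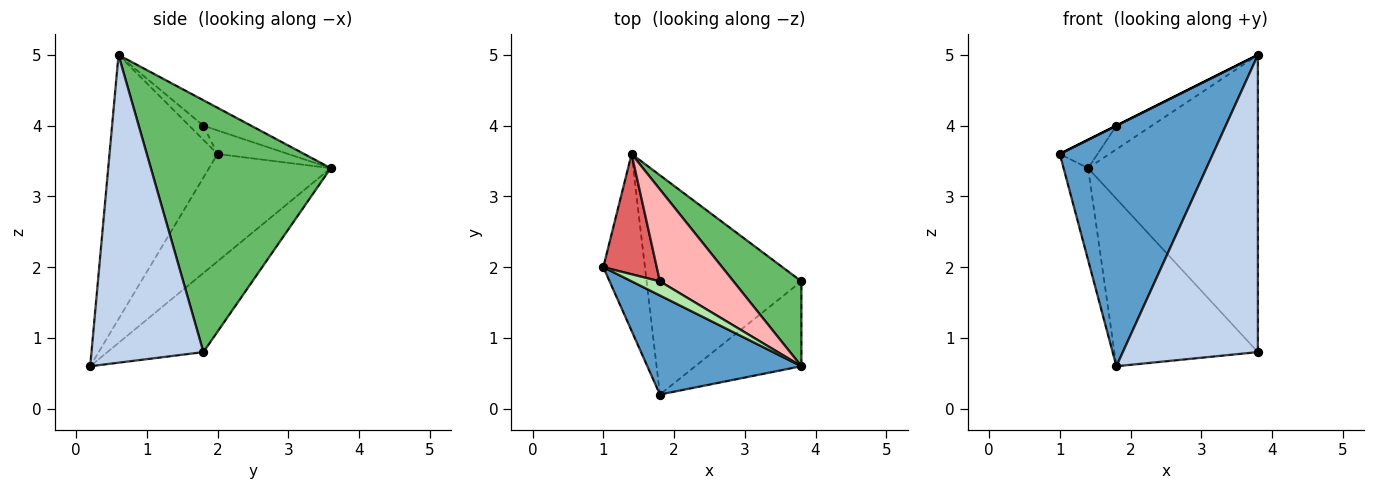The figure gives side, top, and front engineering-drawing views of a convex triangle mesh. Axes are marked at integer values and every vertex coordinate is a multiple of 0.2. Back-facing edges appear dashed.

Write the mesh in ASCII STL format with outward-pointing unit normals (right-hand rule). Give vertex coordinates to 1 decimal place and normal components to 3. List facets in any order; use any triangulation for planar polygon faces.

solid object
 facet normal -0.547 -0.774 0.319
  outer loop
   vertex 3.8 0.6 5.0
   vertex 1.0 2.0 3.6
   vertex 1.8 0.2 0.6
  endloop
 endfacet
 facet normal 0.623 -0.752 -0.215
  outer loop
   vertex 3.8 0.6 5.0
   vertex 1.8 0.2 0.6
   vertex 3.8 1.8 0.8
  endloop
 endfacet
 facet normal -0.916 0.185 -0.355
  outer loop
   vertex 1.4 3.6 3.4
   vertex 1.8 0.2 0.6
   vertex 1.0 2.0 3.6
  endloop
 endfacet
 facet normal -0.376 0.562 -0.736
  outer loop
   vertex 1.4 3.6 3.4
   vertex 3.8 1.8 0.8
   vertex 1.8 0.2 0.6
  endloop
 endfacet
 facet normal 0.714 0.674 0.192
  outer loop
   vertex 1.4 3.6 3.4
   vertex 3.8 0.6 5.0
   vertex 3.8 1.8 0.8
  endloop
 endfacet
 facet normal -0.447 0.000 0.894
  outer loop
   vertex 1.8 1.8 4.0
   vertex 1.0 2.0 3.6
   vertex 3.8 0.6 5.0
  endloop
 endfacet
 facet normal -0.395 0.210 0.894
  outer loop
   vertex 1.8 1.8 4.0
   vertex 1.4 3.6 3.4
   vertex 1.0 2.0 3.6
  endloop
 endfacet
 facet normal -0.318 0.235 0.918
  outer loop
   vertex 1.8 1.8 4.0
   vertex 3.8 0.6 5.0
   vertex 1.4 3.6 3.4
  endloop
 endfacet
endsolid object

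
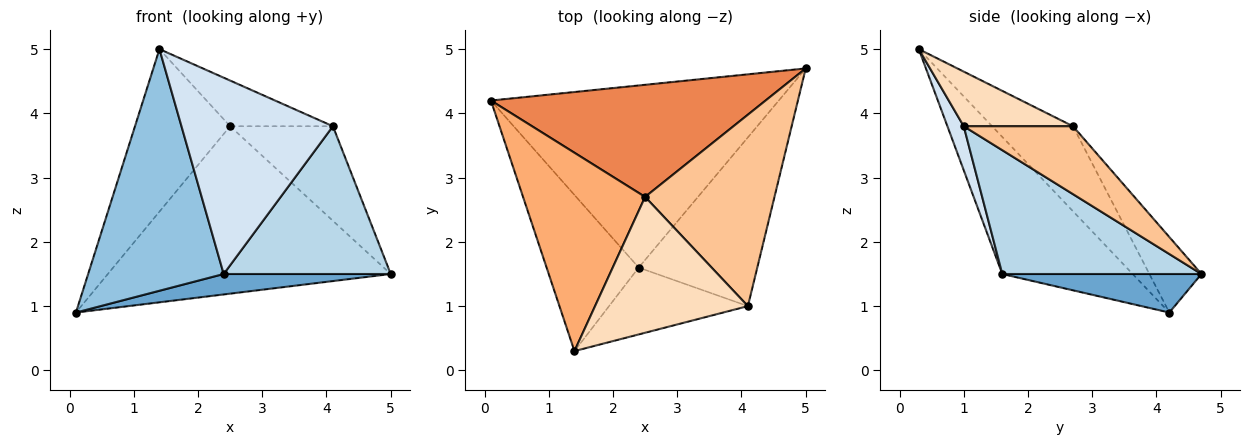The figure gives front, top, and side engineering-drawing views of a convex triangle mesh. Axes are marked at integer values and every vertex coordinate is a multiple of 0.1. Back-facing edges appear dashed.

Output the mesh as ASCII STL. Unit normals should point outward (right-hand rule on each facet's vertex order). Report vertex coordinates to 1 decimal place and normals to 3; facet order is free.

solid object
 facet normal 0.132 -0.111 -0.985
  outer loop
   vertex 2.4 1.6 1.5
   vertex 0.1 4.2 0.9
   vertex 5.0 4.7 1.5
  endloop
 endfacet
 facet normal -0.628 -0.653 -0.422
  outer loop
   vertex 2.4 1.6 1.5
   vertex 1.4 0.3 5.0
   vertex 0.1 4.2 0.9
  endloop
 endfacet
 facet normal 0.618 -0.518 -0.592
  outer loop
   vertex 4.1 1.0 3.8
   vertex 2.4 1.6 1.5
   vertex 5.0 4.7 1.5
  endloop
 endfacet
 facet normal 0.102 -0.942 -0.321
  outer loop
   vertex 4.1 1.0 3.8
   vertex 1.4 0.3 5.0
   vertex 2.4 1.6 1.5
  endloop
 endfacet
 facet normal -0.151 0.821 0.550
  outer loop
   vertex 2.5 2.7 3.8
   vertex 5.0 4.7 1.5
   vertex 0.1 4.2 0.9
  endloop
 endfacet
 facet normal -0.474 0.558 0.681
  outer loop
   vertex 2.5 2.7 3.8
   vertex 0.1 4.2 0.9
   vertex 1.4 0.3 5.0
  endloop
 endfacet
 facet normal 0.426 0.401 0.811
  outer loop
   vertex 2.5 2.7 3.8
   vertex 4.1 1.0 3.8
   vertex 5.0 4.7 1.5
  endloop
 endfacet
 facet normal 0.321 0.302 0.898
  outer loop
   vertex 2.5 2.7 3.8
   vertex 1.4 0.3 5.0
   vertex 4.1 1.0 3.8
  endloop
 endfacet
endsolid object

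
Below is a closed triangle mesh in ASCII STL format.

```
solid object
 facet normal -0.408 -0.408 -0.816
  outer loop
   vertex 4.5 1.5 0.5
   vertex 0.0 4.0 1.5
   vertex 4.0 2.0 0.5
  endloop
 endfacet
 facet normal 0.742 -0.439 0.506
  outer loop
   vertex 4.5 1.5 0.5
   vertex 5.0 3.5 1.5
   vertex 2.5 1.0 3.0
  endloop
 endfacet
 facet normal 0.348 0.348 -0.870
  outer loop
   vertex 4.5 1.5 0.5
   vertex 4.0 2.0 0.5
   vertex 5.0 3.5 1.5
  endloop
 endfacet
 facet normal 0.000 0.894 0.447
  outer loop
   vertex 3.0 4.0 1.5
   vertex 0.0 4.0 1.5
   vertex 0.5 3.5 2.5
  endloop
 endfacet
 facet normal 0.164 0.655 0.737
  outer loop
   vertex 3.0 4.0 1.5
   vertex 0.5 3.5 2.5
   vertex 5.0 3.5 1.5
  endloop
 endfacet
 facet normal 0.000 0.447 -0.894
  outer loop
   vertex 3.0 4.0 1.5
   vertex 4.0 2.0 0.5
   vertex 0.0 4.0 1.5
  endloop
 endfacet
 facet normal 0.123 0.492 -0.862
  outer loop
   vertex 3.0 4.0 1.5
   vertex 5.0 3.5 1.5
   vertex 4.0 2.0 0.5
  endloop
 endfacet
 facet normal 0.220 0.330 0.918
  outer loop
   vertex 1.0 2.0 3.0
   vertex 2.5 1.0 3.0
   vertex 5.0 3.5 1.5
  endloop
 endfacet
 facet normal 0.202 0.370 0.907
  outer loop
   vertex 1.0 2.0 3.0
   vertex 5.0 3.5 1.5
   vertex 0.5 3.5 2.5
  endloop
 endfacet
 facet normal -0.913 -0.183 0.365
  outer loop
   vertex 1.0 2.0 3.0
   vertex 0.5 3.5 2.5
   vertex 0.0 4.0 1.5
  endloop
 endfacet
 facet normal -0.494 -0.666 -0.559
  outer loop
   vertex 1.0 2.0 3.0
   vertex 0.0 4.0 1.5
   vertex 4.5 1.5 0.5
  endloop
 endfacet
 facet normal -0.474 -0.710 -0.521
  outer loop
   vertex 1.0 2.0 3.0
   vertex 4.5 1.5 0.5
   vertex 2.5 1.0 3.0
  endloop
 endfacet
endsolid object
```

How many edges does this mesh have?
18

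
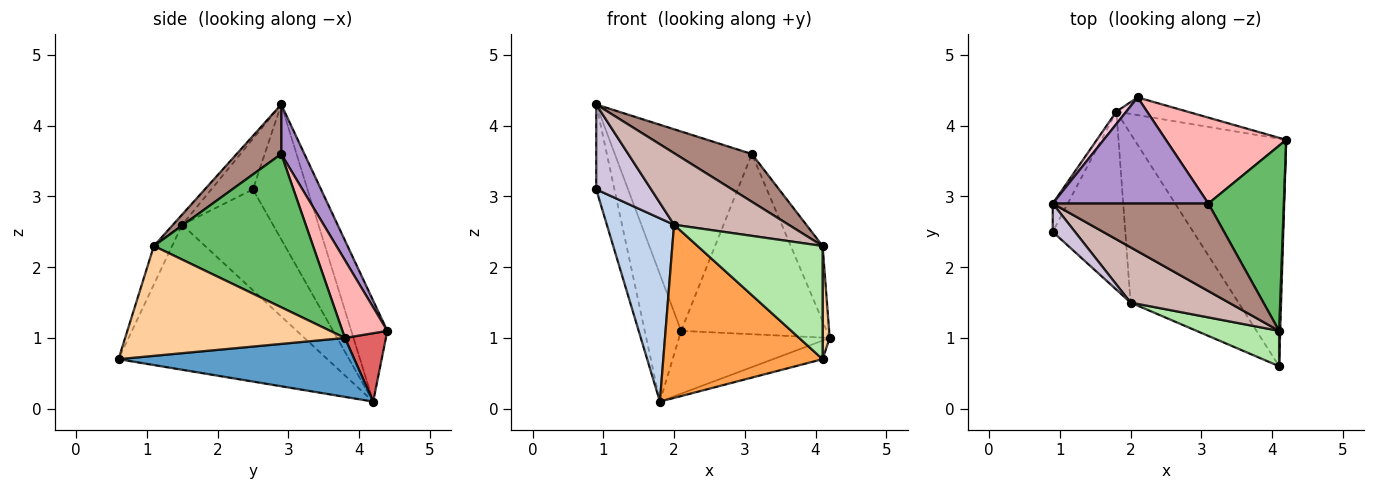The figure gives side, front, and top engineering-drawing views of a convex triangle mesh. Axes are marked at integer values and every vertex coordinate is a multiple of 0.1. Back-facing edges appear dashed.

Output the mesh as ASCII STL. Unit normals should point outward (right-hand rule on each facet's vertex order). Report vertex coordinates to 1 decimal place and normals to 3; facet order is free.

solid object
 facet normal 0.361 0.076 -0.929
  outer loop
   vertex 1.8 4.2 0.1
   vertex 4.2 3.8 1.0
   vertex 4.1 0.6 0.7
  endloop
 endfacet
 facet normal -0.696 -0.515 -0.501
  outer loop
   vertex 2.0 1.5 2.6
   vertex 0.9 2.5 3.1
   vertex 1.8 4.2 0.1
  endloop
 endfacet
 facet normal -0.684 -0.522 -0.509
  outer loop
   vertex 2.0 1.5 2.6
   vertex 1.8 4.2 0.1
   vertex 4.1 0.6 0.7
  endloop
 endfacet
 facet normal 0.999 -0.032 0.010
  outer loop
   vertex 4.1 1.1 2.3
   vertex 4.1 0.6 0.7
   vertex 4.2 3.8 1.0
  endloop
 endfacet
 facet normal 0.883 0.177 0.435
  outer loop
   vertex 4.1 1.1 2.3
   vertex 4.2 3.8 1.0
   vertex 3.1 2.9 3.6
  endloop
 endfacet
 facet normal -0.138 -0.945 0.295
  outer loop
   vertex 4.1 1.1 2.3
   vertex 2.0 1.5 2.6
   vertex 4.1 0.6 0.7
  endloop
 endfacet
 facet normal 0.254 0.931 -0.262
  outer loop
   vertex 2.1 4.4 1.1
   vertex 4.2 3.8 1.0
   vertex 1.8 4.2 0.1
  endloop
 endfacet
 facet normal 0.268 0.870 0.414
  outer loop
   vertex 2.1 4.4 1.1
   vertex 3.1 2.9 3.6
   vertex 4.2 3.8 1.0
  endloop
 endfacet
 facet normal 0.148 0.873 0.465
  outer loop
   vertex 0.9 2.9 4.3
   vertex 3.1 2.9 3.6
   vertex 2.1 4.4 1.1
  endloop
 endfacet
 facet normal -0.584 -0.770 0.257
  outer loop
   vertex 0.9 2.9 4.3
   vertex 0.9 2.5 3.1
   vertex 2.0 1.5 2.6
  endloop
 endfacet
 facet normal 0.269 -0.461 0.846
  outer loop
   vertex 0.9 2.9 4.3
   vertex 4.1 1.1 2.3
   vertex 3.1 2.9 3.6
  endloop
 endfacet
 facet normal -0.063 -0.790 0.610
  outer loop
   vertex 0.9 2.9 4.3
   vertex 2.0 1.5 2.6
   vertex 4.1 1.1 2.3
  endloop
 endfacet
 facet normal -0.943 0.314 -0.105
  outer loop
   vertex 0.9 2.9 4.3
   vertex 1.8 4.2 0.1
   vertex 0.9 2.5 3.1
  endloop
 endfacet
 facet normal -0.702 0.709 0.069
  outer loop
   vertex 0.9 2.9 4.3
   vertex 2.1 4.4 1.1
   vertex 1.8 4.2 0.1
  endloop
 endfacet
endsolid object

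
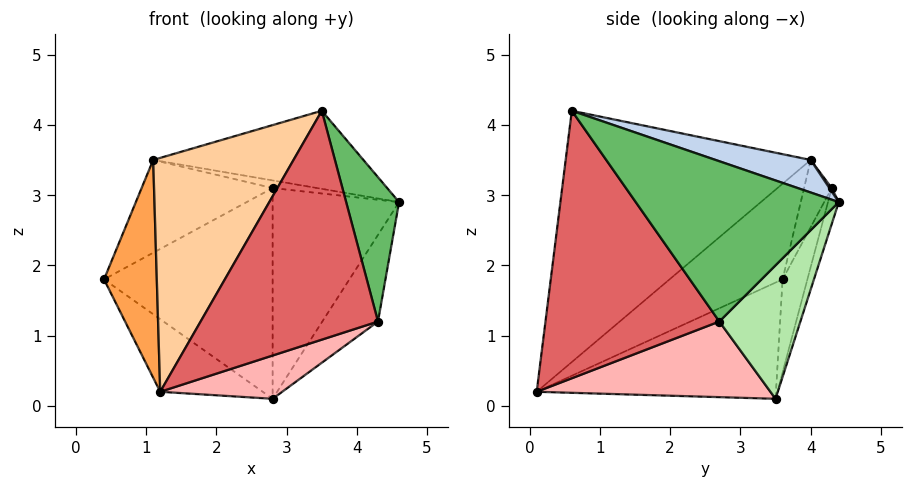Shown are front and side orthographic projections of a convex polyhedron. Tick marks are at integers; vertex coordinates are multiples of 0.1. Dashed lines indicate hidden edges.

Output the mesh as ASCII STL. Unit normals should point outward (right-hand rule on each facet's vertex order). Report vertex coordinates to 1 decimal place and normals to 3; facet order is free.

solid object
 facet normal -0.555 0.238 -0.797
  outer loop
   vertex 2.8 3.5 0.1
   vertex 1.2 0.1 0.2
   vertex 0.4 3.6 1.8
  endloop
 endfacet
 facet normal 0.130 0.287 0.949
  outer loop
   vertex 1.1 4.0 3.5
   vertex 3.5 0.6 4.2
   vertex 4.6 4.4 2.9
  endloop
 endfacet
 facet normal -0.819 -0.383 0.427
  outer loop
   vertex 1.1 4.0 3.5
   vertex 0.4 3.6 1.8
   vertex 1.2 0.1 0.2
  endloop
 endfacet
 facet normal -0.757 -0.433 0.489
  outer loop
   vertex 1.1 4.0 3.5
   vertex 1.2 0.1 0.2
   vertex 3.5 0.6 4.2
  endloop
 endfacet
 facet normal 0.964 -0.251 0.081
  outer loop
   vertex 4.3 2.7 1.2
   vertex 4.6 4.4 2.9
   vertex 3.5 0.6 4.2
  endloop
 endfacet
 facet normal 0.671 0.461 -0.580
  outer loop
   vertex 4.3 2.7 1.2
   vertex 2.8 3.5 0.1
   vertex 4.6 4.4 2.9
  endloop
 endfacet
 facet normal 0.668 -0.681 -0.299
  outer loop
   vertex 4.3 2.7 1.2
   vertex 3.5 0.6 4.2
   vertex 1.2 0.1 0.2
  endloop
 endfacet
 facet normal 0.482 -0.251 -0.840
  outer loop
   vertex 4.3 2.7 1.2
   vertex 1.2 0.1 0.2
   vertex 2.8 3.5 0.1
  endloop
 endfacet
 facet normal -0.205 0.968 -0.144
  outer loop
   vertex 2.8 4.3 3.1
   vertex 0.4 3.6 1.8
   vertex 1.1 4.0 3.5
  endloop
 endfacet
 facet normal 0.038 0.716 0.697
  outer loop
   vertex 2.8 4.3 3.1
   vertex 1.1 4.0 3.5
   vertex 4.6 4.4 2.9
  endloop
 endfacet
 facet normal -0.141 0.957 -0.255
  outer loop
   vertex 2.8 4.3 3.1
   vertex 2.8 3.5 0.1
   vertex 0.4 3.6 1.8
  endloop
 endfacet
 facet normal -0.082 0.963 -0.257
  outer loop
   vertex 2.8 4.3 3.1
   vertex 4.6 4.4 2.9
   vertex 2.8 3.5 0.1
  endloop
 endfacet
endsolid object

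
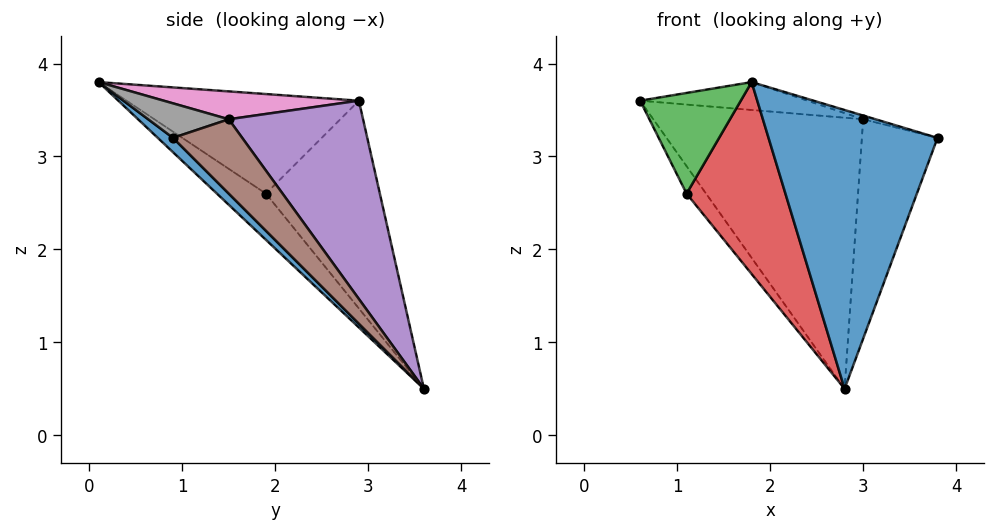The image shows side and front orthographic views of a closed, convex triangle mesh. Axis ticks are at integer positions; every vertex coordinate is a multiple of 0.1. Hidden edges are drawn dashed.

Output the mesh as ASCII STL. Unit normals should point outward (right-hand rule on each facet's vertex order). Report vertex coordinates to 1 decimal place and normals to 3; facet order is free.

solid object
 facet normal 0.062 -0.694 -0.717
  outer loop
   vertex 1.8 0.1 3.8
   vertex 2.8 3.6 0.5
   vertex 3.8 0.9 3.2
  endloop
 endfacet
 facet normal -0.822 0.141 -0.552
  outer loop
   vertex 1.1 1.9 2.6
   vertex 0.6 2.9 3.6
   vertex 2.8 3.6 0.5
  endloop
 endfacet
 facet normal -0.916 -0.397 -0.061
  outer loop
   vertex 1.1 1.9 2.6
   vertex 1.8 0.1 3.8
   vertex 0.6 2.9 3.6
  endloop
 endfacet
 facet normal -0.301 -0.607 -0.735
  outer loop
   vertex 1.1 1.9 2.6
   vertex 2.8 3.6 0.5
   vertex 1.8 0.1 3.8
  endloop
 endfacet
 facet normal 0.468 0.731 0.497
  outer loop
   vertex 3.0 1.5 3.4
   vertex 2.8 3.6 0.5
   vertex 0.6 2.9 3.6
  endloop
 endfacet
 facet normal 0.607 0.663 0.438
  outer loop
   vertex 3.0 1.5 3.4
   vertex 3.8 0.9 3.2
   vertex 2.8 3.6 0.5
  endloop
 endfacet
 facet normal 0.163 0.140 0.977
  outer loop
   vertex 3.0 1.5 3.4
   vertex 0.6 2.9 3.6
   vertex 1.8 0.1 3.8
  endloop
 endfacet
 facet normal 0.272 0.042 0.961
  outer loop
   vertex 3.0 1.5 3.4
   vertex 1.8 0.1 3.8
   vertex 3.8 0.9 3.2
  endloop
 endfacet
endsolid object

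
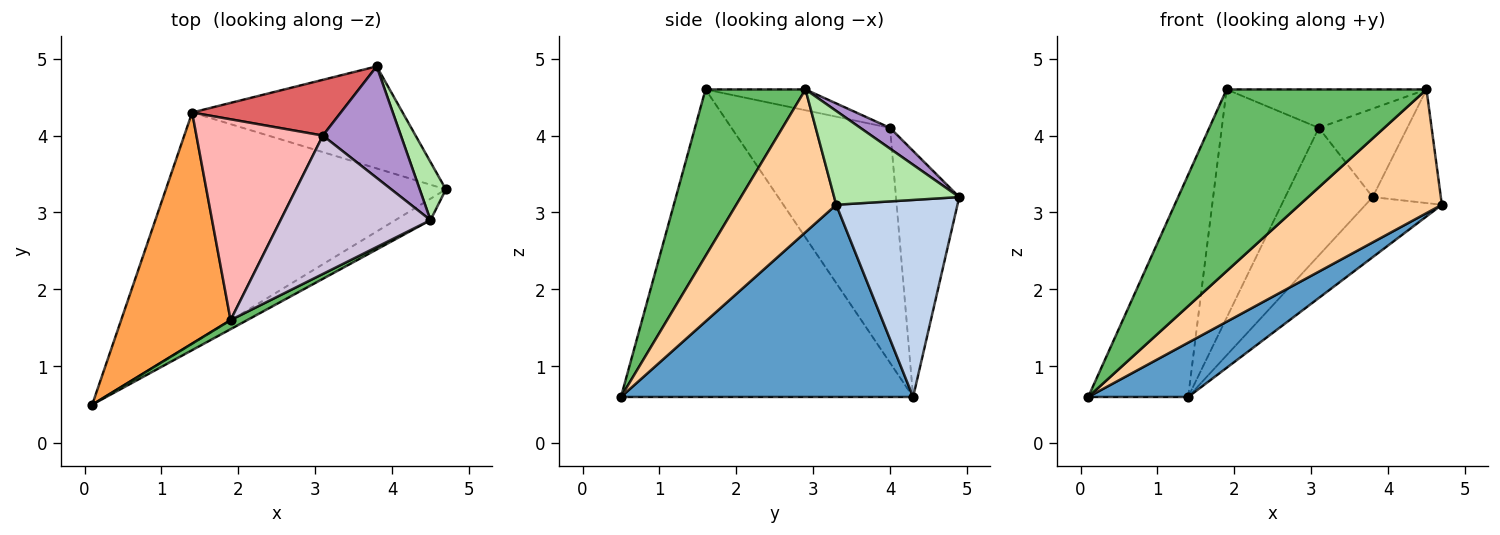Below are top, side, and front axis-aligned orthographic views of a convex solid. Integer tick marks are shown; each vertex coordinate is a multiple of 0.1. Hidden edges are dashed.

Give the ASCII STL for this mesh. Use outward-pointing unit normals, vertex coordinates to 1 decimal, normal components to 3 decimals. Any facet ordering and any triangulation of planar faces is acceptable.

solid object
 facet normal 0.556 -0.190 -0.809
  outer loop
   vertex 1.4 4.3 0.6
   vertex 4.7 3.3 3.1
   vertex 0.1 0.5 0.6
  endloop
 endfacet
 facet normal 0.628 0.395 -0.671
  outer loop
   vertex 1.4 4.3 0.6
   vertex 3.8 4.9 3.2
   vertex 4.7 3.3 3.1
  endloop
 endfacet
 facet normal -0.897 0.307 0.319
  outer loop
   vertex 1.4 4.3 0.6
   vertex 0.1 0.5 0.6
   vertex 1.9 1.6 4.6
  endloop
 endfacet
 facet normal 0.569 -0.810 -0.140
  outer loop
   vertex 4.5 2.9 4.6
   vertex 0.1 0.5 0.6
   vertex 4.7 3.3 3.1
  endloop
 endfacet
 facet normal 0.447 -0.894 0.045
  outer loop
   vertex 4.5 2.9 4.6
   vertex 1.9 1.6 4.6
   vertex 0.1 0.5 0.6
  endloop
 endfacet
 facet normal 0.853 0.465 0.238
  outer loop
   vertex 4.5 2.9 4.6
   vertex 4.7 3.3 3.1
   vertex 3.8 4.9 3.2
  endloop
 endfacet
 facet normal -0.553 0.764 0.334
  outer loop
   vertex 3.1 4.0 4.1
   vertex 3.8 4.9 3.2
   vertex 1.4 4.3 0.6
  endloop
 endfacet
 facet normal -0.775 0.474 0.417
  outer loop
   vertex 3.1 4.0 4.1
   vertex 1.4 4.3 0.6
   vertex 1.9 1.6 4.6
  endloop
 endfacet
 facet normal 0.204 0.608 0.767
  outer loop
   vertex 3.1 4.0 4.1
   vertex 4.5 2.9 4.6
   vertex 3.8 4.9 3.2
  endloop
 endfacet
 facet normal -0.133 0.265 0.955
  outer loop
   vertex 3.1 4.0 4.1
   vertex 1.9 1.6 4.6
   vertex 4.5 2.9 4.6
  endloop
 endfacet
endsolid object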